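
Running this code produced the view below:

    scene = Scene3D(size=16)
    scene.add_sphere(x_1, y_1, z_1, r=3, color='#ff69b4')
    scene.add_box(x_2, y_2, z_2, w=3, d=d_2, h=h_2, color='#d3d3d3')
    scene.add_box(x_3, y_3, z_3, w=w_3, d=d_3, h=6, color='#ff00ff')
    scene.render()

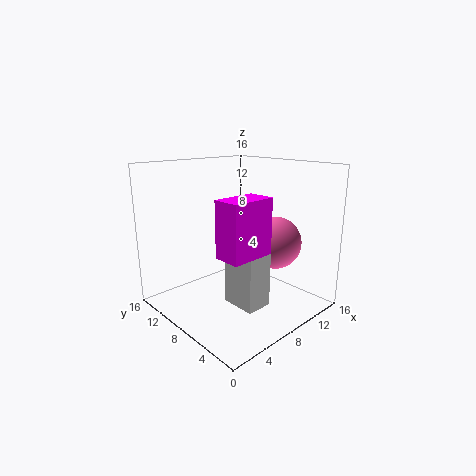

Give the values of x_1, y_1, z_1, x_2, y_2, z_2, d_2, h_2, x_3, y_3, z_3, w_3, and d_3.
x_1 = 12; y_1 = 6; z_1 = 7; x_2 = 6; y_2 = 4; z_2 = 1; d_2 = 4; h_2 = 6; x_3 = 4; y_3 = 4; z_3 = 7; w_3 = 5; d_3 = 3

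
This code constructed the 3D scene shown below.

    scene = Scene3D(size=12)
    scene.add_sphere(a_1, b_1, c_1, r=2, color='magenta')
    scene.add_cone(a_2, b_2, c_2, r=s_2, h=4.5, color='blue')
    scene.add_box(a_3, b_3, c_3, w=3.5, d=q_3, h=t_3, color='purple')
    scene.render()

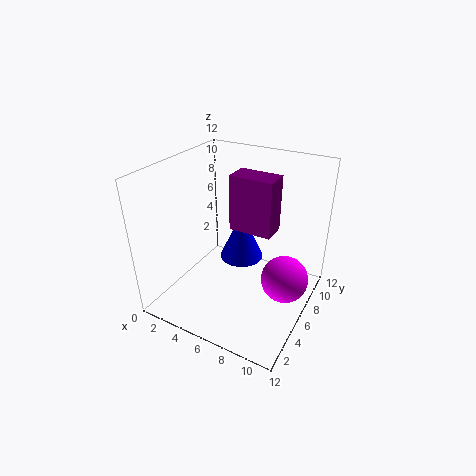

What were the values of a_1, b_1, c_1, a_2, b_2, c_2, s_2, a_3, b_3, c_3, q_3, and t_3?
a_1 = 10; b_1 = 7; c_1 = 2.5; a_2 = 5; b_2 = 8.5; c_2 = 2.5; s_2 = 2; a_3 = 5.5; b_3 = 5.5; c_3 = 7; q_3 = 2; t_3 = 4.5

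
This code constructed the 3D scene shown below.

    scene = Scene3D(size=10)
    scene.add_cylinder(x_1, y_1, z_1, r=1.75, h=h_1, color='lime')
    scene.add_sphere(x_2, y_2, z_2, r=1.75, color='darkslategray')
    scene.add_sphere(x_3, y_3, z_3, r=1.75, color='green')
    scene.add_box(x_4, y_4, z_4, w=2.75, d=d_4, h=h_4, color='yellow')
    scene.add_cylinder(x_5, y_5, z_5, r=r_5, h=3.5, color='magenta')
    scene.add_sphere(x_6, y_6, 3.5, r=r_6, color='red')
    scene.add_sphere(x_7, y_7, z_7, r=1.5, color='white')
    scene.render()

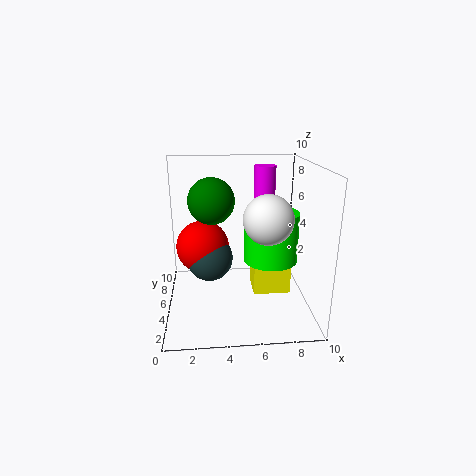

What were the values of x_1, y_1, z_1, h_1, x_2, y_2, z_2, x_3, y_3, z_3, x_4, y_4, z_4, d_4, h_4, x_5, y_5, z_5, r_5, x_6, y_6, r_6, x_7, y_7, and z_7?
x_1 = 7
y_1 = 3.5
z_1 = 4
h_1 = 3.25
x_2 = 3
y_2 = 6.75
z_2 = 2.75
x_3 = 3.25
y_3 = 7.5
z_3 = 7
x_4 = 6.25
y_4 = 5.25
z_4 = 0.25
d_4 = 2.5
h_4 = 3
x_5 = 7
y_5 = 6.25
z_5 = 6.25
r_5 = 0.75
x_6 = 2.5
y_6 = 7.25
r_6 = 2
x_7 = 6.5
y_7 = 2
z_7 = 7.25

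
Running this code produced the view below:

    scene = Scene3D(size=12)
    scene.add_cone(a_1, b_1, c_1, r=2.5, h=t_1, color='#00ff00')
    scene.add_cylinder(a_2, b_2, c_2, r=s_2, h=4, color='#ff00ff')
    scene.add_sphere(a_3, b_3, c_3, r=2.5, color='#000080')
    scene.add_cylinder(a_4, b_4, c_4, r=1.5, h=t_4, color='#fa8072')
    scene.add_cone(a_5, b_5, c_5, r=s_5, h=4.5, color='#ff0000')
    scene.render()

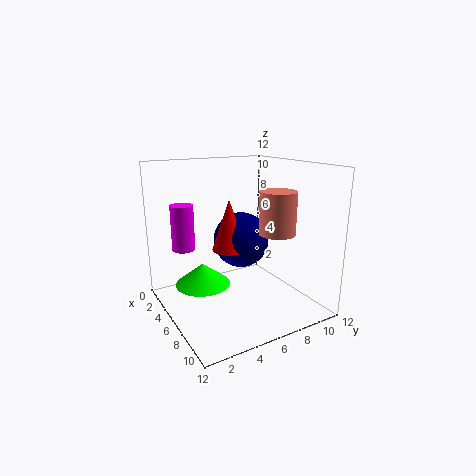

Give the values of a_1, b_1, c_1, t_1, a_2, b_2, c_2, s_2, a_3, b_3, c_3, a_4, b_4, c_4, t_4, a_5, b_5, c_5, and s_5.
a_1 = 3; b_1 = 4; c_1 = 1; t_1 = 2; a_2 = 2.5; b_2 = 2.5; c_2 = 4.5; s_2 = 1; a_3 = 4; b_3 = 7.5; c_3 = 5; a_4 = 8; b_4 = 8.5; c_4 = 6.5; t_4 = 3.5; a_5 = 4.5; b_5 = 6; c_5 = 4.5; s_5 = 1.5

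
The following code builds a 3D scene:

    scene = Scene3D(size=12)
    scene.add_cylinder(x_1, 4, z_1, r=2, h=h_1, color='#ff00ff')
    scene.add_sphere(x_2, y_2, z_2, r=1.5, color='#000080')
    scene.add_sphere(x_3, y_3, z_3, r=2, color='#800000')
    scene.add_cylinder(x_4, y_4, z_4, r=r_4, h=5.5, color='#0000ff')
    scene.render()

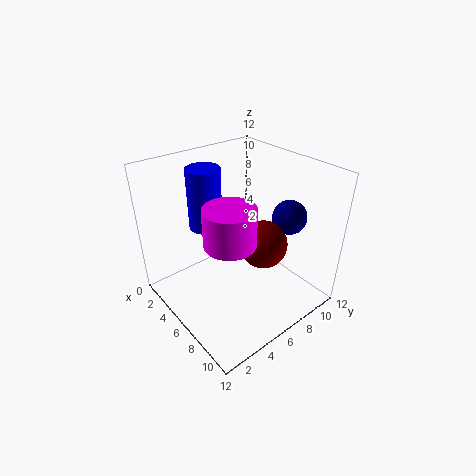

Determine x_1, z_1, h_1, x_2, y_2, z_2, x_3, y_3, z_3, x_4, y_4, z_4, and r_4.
x_1 = 7.5, z_1 = 7, h_1 = 3, x_2 = 7.5, y_2 = 10.5, z_2 = 7, x_3 = 7.5, y_3 = 7.5, z_3 = 5.5, x_4 = 2, y_4 = 5.5, z_4 = 5.5, r_4 = 1.5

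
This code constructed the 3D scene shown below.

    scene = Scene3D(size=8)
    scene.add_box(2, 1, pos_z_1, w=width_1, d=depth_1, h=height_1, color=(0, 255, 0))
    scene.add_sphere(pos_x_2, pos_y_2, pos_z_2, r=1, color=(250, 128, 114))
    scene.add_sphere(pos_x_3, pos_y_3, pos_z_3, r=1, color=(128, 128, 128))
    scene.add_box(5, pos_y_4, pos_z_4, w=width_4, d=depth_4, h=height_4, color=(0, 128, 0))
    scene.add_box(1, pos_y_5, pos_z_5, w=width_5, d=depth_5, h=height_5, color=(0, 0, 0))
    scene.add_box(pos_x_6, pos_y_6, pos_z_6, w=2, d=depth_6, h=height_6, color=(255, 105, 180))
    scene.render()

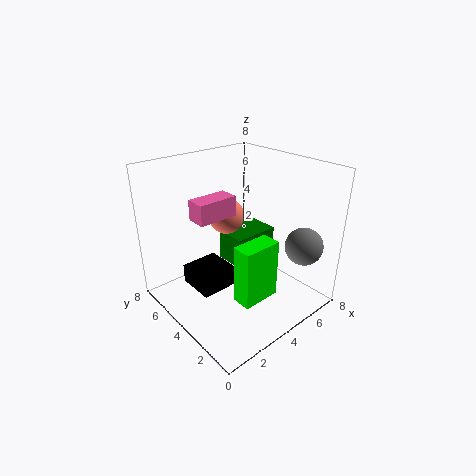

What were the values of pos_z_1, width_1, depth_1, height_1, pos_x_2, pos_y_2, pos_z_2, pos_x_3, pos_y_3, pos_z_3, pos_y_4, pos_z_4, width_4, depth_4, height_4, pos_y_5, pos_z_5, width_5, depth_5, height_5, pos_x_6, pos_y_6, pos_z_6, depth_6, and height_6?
pos_z_1 = 2, width_1 = 2, depth_1 = 1, height_1 = 3, pos_x_2 = 4, pos_y_2 = 5, pos_z_2 = 5, pos_x_3 = 6, pos_y_3 = 1, pos_z_3 = 4, pos_y_4 = 5, pos_z_4 = 1, width_4 = 3, depth_4 = 2, height_4 = 2, pos_y_5 = 3, pos_z_5 = 2, width_5 = 2, depth_5 = 2, height_5 = 1, pos_x_6 = 1, pos_y_6 = 3, pos_z_6 = 6, depth_6 = 1, height_6 = 1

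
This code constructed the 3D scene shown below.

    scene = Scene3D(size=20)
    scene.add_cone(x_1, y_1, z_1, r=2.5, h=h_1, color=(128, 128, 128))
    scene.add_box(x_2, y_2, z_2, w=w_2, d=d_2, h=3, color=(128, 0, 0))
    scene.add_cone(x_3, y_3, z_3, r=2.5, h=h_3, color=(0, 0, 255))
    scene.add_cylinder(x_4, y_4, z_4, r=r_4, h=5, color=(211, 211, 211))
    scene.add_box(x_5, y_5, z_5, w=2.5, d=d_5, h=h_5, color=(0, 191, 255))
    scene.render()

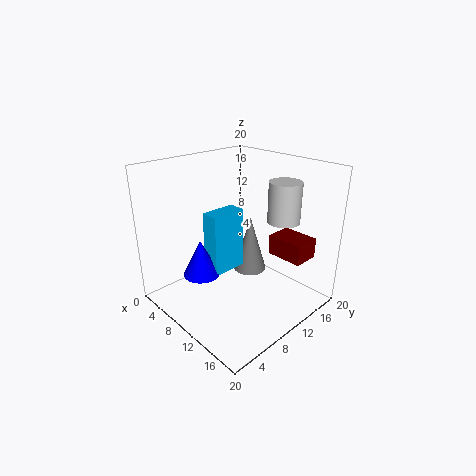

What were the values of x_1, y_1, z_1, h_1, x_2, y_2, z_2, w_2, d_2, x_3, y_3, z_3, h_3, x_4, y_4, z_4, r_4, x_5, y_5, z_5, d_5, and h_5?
x_1 = 8.5; y_1 = 14; z_1 = 3; h_1 = 8.5; x_2 = 11; y_2 = 15.5; z_2 = 6; w_2 = 5.5; d_2 = 4; x_3 = 8; y_3 = 5; z_3 = 5.5; h_3 = 5; x_4 = 16.5; y_4 = 11.5; z_4 = 14; r_4 = 2; x_5 = 7.5; y_5 = 6; z_5 = 5.5; d_5 = 5; h_5 = 8.5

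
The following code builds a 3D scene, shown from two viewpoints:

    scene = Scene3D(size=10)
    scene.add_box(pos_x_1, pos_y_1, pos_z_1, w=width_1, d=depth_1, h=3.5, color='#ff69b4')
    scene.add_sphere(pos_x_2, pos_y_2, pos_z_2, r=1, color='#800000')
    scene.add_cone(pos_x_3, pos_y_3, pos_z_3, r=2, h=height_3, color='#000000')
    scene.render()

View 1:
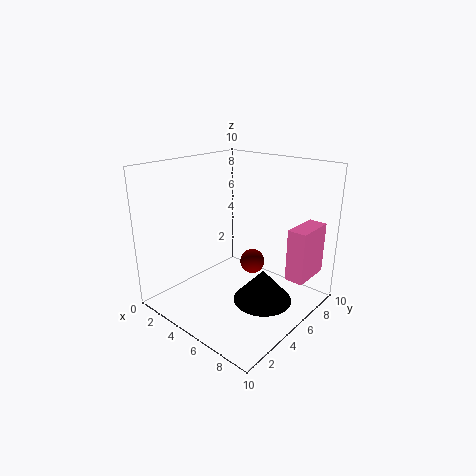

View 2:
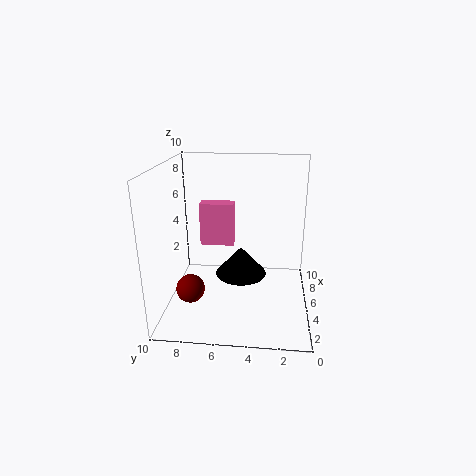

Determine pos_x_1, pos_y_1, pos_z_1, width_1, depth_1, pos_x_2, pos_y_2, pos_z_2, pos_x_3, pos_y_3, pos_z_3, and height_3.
pos_x_1 = 8.5
pos_y_1 = 5.75
pos_z_1 = 2.75
width_1 = 1.25
depth_1 = 2.75
pos_x_2 = 3.75
pos_y_2 = 8.25
pos_z_2 = 1.5
pos_x_3 = 7.25
pos_y_3 = 5
pos_z_3 = 1
height_3 = 2.25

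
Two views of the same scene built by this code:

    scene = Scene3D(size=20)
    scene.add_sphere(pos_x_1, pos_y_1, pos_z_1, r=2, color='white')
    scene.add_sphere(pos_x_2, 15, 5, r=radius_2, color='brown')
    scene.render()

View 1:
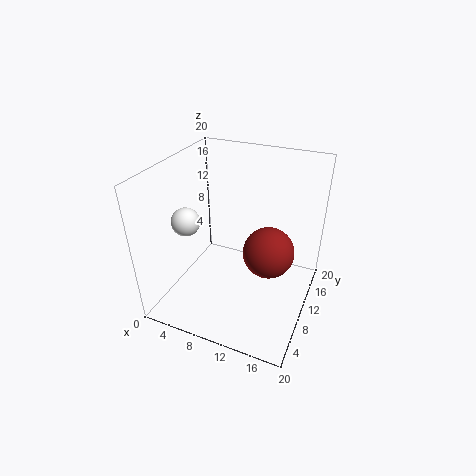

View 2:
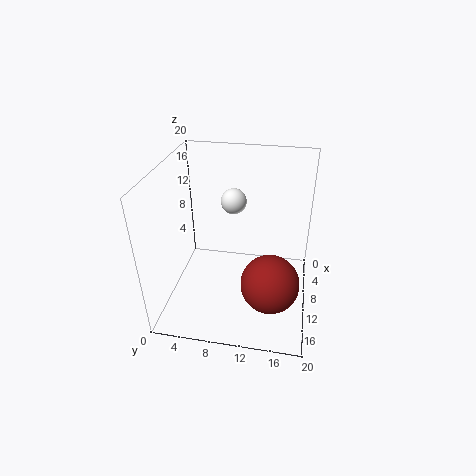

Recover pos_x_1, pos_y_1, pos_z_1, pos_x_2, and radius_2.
pos_x_1 = 3, pos_y_1 = 8, pos_z_1 = 12, pos_x_2 = 13, radius_2 = 4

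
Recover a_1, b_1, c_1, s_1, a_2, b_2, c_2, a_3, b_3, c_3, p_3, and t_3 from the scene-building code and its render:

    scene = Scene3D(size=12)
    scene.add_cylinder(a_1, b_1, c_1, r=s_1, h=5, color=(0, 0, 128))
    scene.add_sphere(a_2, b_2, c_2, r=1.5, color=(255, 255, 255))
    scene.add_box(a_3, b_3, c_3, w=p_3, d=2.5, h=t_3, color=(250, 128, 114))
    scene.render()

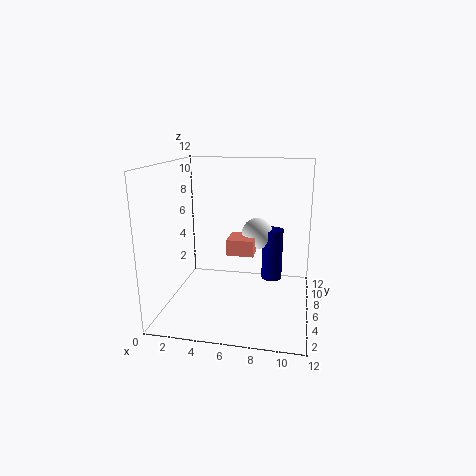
a_1 = 8.5
b_1 = 10.5
c_1 = 0.5
s_1 = 1
a_2 = 7
b_2 = 10.5
c_2 = 5
a_3 = 4.5
b_3 = 8
c_3 = 3.5
p_3 = 2.5
t_3 = 1.5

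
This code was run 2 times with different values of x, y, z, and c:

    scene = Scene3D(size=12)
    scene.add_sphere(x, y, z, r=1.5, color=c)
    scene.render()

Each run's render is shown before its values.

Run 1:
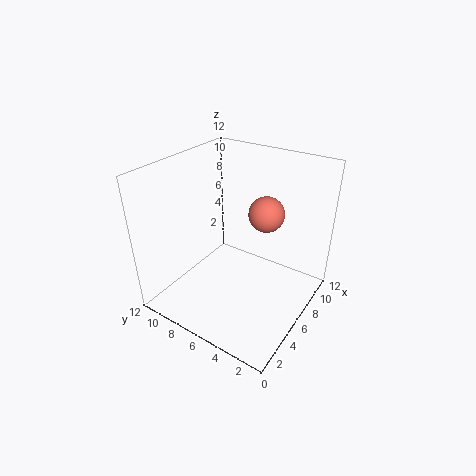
x = 8; y = 4.5; z = 7.75; c = 'salmon'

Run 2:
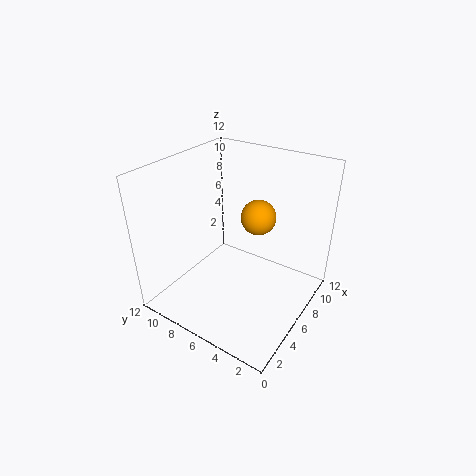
x = 8; y = 5.25; z = 7.25; c = 'orange'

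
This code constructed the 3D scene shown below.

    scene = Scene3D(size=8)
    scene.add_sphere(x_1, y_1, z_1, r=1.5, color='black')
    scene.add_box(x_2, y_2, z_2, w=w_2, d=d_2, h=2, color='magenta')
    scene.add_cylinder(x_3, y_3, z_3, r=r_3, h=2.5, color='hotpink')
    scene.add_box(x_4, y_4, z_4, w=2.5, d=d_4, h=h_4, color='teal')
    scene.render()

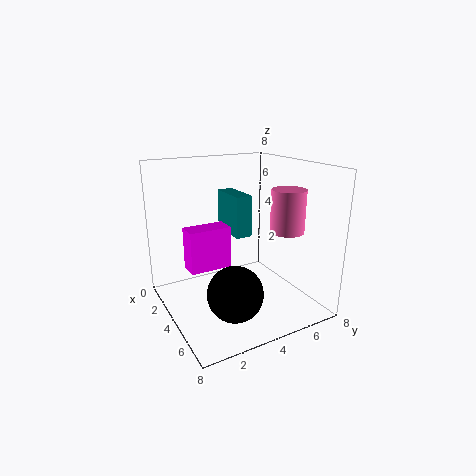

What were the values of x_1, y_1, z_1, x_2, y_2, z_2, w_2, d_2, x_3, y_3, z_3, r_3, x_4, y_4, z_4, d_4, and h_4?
x_1 = 5.5; y_1 = 3; z_1 = 1.5; x_2 = 5; y_2 = 0.5; z_2 = 3.5; w_2 = 1; d_2 = 2; x_3 = 4.5; y_3 = 7; z_3 = 4; r_3 = 1; x_4 = 0.5; y_4 = 4.5; z_4 = 3.5; d_4 = 1; h_4 = 2.5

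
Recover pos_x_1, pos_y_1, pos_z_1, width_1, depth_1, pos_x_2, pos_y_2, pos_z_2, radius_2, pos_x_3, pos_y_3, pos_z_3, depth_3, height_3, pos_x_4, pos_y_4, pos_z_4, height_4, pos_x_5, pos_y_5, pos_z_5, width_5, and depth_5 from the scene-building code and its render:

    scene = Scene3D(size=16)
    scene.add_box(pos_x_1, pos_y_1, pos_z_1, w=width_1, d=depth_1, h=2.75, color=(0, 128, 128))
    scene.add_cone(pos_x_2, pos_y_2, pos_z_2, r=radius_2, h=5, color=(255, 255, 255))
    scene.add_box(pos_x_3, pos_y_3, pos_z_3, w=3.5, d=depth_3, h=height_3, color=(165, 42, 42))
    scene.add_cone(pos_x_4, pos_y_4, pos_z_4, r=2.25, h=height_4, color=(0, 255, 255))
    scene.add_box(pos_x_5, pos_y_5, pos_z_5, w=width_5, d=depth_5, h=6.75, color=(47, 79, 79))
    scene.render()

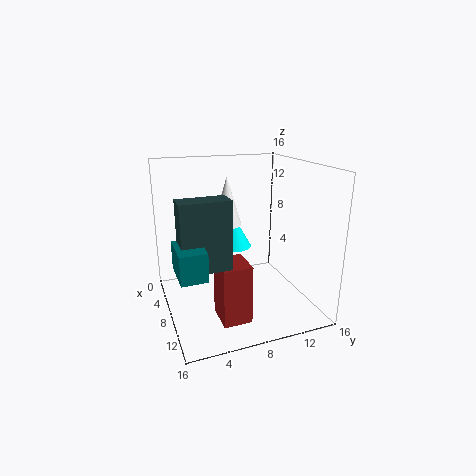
pos_x_1 = 10.75
pos_y_1 = 0.25
pos_z_1 = 7
width_1 = 4
depth_1 = 2.5
pos_x_2 = 8.75
pos_y_2 = 6.5
pos_z_2 = 10
radius_2 = 1.5
pos_x_3 = 10
pos_y_3 = 4.5
pos_z_3 = 0.75
depth_3 = 3
height_3 = 6.25
pos_x_4 = 2.5
pos_y_4 = 9.5
pos_z_4 = 4.75
height_4 = 4
pos_x_5 = 11
pos_y_5 = 0.75
pos_z_5 = 7
width_5 = 2.25
depth_5 = 4.75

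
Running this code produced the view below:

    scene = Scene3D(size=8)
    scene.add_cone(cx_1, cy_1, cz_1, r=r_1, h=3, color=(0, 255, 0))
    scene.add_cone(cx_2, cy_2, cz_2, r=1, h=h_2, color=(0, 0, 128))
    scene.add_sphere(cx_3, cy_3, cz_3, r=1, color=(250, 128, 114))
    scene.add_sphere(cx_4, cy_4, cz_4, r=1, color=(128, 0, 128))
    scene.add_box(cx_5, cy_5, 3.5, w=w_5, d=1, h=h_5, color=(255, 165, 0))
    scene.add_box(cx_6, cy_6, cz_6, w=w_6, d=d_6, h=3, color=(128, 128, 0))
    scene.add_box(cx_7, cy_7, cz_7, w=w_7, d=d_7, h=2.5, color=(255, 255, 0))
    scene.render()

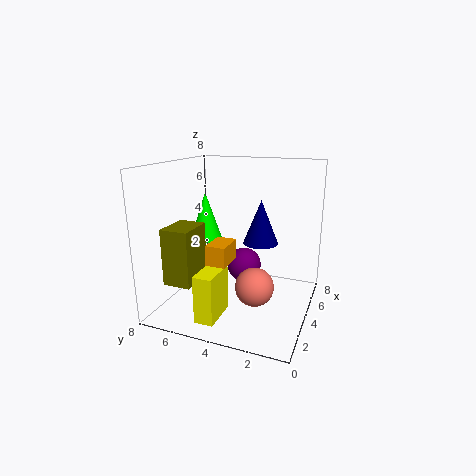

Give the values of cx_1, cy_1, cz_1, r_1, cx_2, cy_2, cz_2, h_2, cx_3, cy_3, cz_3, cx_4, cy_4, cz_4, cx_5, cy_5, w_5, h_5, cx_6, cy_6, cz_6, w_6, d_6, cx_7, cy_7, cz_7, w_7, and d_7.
cx_1 = 6
cy_1 = 7
cz_1 = 3
r_1 = 1
cx_2 = 5
cy_2 = 3
cz_2 = 3.5
h_2 = 2.5
cx_3 = 2.5
cy_3 = 2.5
cz_3 = 2
cx_4 = 5
cy_4 = 4
cz_4 = 2
cx_5 = 1
cy_5 = 3.5
w_5 = 1.5
h_5 = 1
cx_6 = 1
cy_6 = 5.5
cz_6 = 2
w_6 = 2
d_6 = 1.5
cx_7 = 0.5
cy_7 = 4
cz_7 = 0.5
w_7 = 2
d_7 = 1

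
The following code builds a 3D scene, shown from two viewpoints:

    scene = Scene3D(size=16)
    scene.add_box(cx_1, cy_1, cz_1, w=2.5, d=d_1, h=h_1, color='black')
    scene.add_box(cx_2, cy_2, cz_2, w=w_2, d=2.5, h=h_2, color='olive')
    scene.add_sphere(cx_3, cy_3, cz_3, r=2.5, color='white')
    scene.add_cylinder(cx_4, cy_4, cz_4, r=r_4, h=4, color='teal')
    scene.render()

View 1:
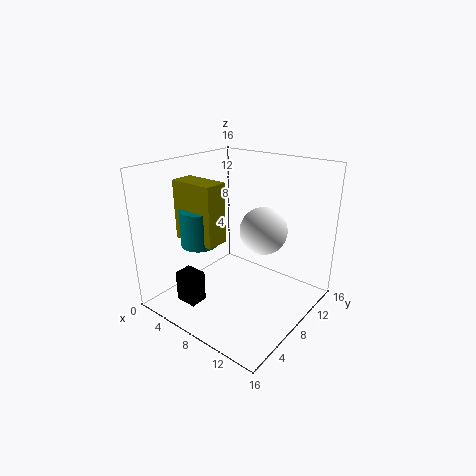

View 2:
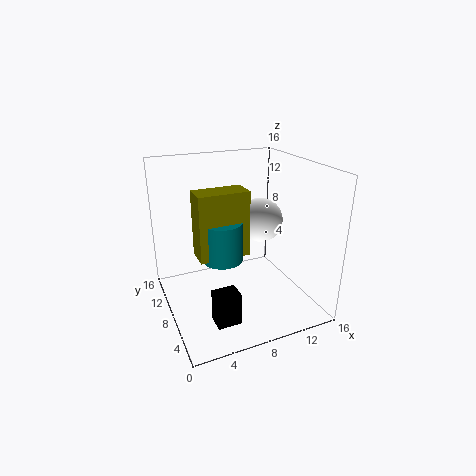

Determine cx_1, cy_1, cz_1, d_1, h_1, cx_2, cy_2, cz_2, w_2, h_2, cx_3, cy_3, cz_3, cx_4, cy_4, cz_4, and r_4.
cx_1 = 3.5
cy_1 = 2.5
cz_1 = 1
d_1 = 2
h_1 = 3.5
cx_2 = 2.5
cy_2 = 4
cz_2 = 8
w_2 = 5
h_2 = 6.5
cx_3 = 11
cy_3 = 8.5
cz_3 = 9.5
cx_4 = 5
cy_4 = 5
cz_4 = 7.5
r_4 = 2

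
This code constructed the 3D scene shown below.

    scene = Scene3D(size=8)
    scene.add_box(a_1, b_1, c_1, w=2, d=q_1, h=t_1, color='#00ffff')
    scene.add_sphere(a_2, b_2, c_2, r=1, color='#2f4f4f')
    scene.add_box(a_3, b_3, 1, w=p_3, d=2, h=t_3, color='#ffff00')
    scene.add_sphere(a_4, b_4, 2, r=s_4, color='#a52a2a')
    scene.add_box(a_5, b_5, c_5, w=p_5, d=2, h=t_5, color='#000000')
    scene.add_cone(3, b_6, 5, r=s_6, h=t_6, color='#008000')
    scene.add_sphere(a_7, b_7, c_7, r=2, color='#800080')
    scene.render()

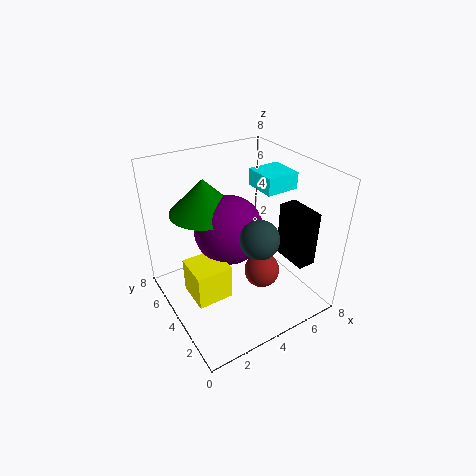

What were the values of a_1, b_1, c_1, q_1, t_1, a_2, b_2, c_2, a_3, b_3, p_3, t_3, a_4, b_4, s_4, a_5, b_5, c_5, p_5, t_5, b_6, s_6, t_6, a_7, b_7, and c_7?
a_1 = 6; b_1 = 4; c_1 = 6; q_1 = 2; t_1 = 1; a_2 = 4; b_2 = 2; c_2 = 5; a_3 = 1; b_3 = 3; p_3 = 2; t_3 = 2; a_4 = 5; b_4 = 3; s_4 = 1; a_5 = 6; b_5 = 1; c_5 = 3; p_5 = 1; t_5 = 3; b_6 = 6; s_6 = 2; t_6 = 2; a_7 = 4; b_7 = 5; c_7 = 4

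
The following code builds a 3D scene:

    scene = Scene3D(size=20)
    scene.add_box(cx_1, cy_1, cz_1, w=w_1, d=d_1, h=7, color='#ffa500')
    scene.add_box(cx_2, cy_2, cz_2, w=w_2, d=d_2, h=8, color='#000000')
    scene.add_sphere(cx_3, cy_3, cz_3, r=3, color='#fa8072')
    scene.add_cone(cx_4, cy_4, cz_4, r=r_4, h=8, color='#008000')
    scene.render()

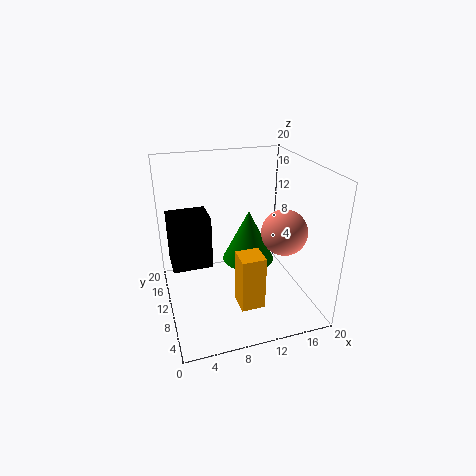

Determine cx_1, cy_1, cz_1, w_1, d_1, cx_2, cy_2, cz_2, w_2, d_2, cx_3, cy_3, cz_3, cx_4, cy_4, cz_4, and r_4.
cx_1 = 8; cy_1 = 2; cz_1 = 4; w_1 = 3; d_1 = 3; cx_2 = 1; cy_2 = 13; cz_2 = 4; w_2 = 6; d_2 = 5; cx_3 = 15; cy_3 = 6; cz_3 = 12; cx_4 = 13; cy_4 = 14; cz_4 = 4; r_4 = 4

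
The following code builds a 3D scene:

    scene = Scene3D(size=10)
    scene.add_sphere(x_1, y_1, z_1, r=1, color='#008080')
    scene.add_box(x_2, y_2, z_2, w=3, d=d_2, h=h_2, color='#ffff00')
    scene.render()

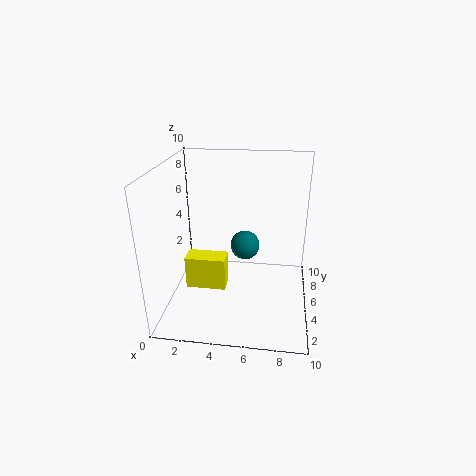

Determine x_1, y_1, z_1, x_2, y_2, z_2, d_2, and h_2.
x_1 = 5.5; y_1 = 5; z_1 = 4.5; x_2 = 1; y_2 = 5; z_2 = 0.5; d_2 = 1.5; h_2 = 2.5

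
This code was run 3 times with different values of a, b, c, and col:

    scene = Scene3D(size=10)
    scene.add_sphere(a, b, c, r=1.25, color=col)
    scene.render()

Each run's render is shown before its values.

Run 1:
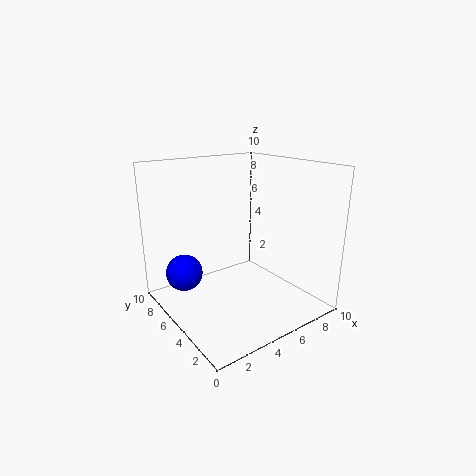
a = 1.5; b = 6.5; c = 2.75; col = 'blue'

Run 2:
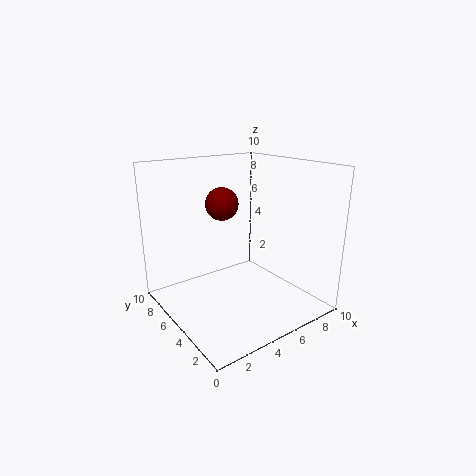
a = 5.5; b = 7.75; c = 6.75; col = 'maroon'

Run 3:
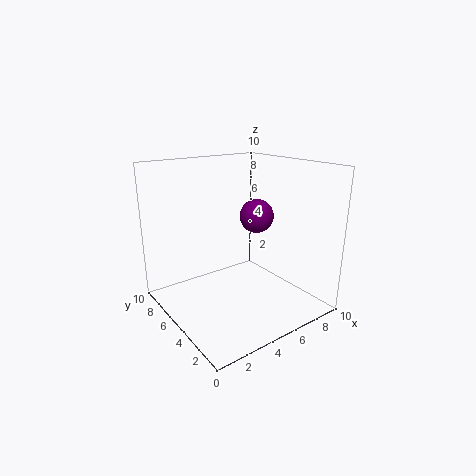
a = 7.25; b = 5.75; c = 6; col = 'purple'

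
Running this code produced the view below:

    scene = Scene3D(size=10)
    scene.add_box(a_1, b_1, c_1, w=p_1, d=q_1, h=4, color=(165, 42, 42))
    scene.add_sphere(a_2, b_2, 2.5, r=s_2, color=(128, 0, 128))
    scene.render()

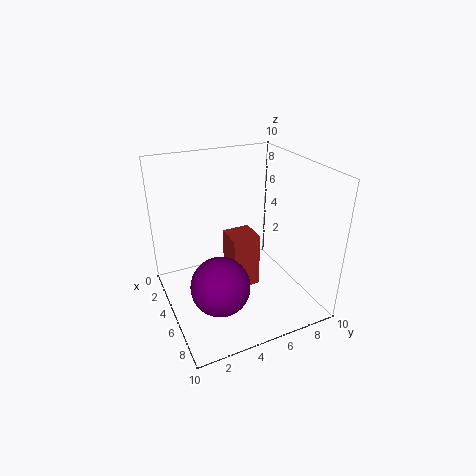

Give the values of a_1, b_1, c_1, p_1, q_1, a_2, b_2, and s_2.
a_1 = 3.5; b_1 = 4.5; c_1 = 1; p_1 = 2; q_1 = 2; a_2 = 6.5; b_2 = 3; s_2 = 2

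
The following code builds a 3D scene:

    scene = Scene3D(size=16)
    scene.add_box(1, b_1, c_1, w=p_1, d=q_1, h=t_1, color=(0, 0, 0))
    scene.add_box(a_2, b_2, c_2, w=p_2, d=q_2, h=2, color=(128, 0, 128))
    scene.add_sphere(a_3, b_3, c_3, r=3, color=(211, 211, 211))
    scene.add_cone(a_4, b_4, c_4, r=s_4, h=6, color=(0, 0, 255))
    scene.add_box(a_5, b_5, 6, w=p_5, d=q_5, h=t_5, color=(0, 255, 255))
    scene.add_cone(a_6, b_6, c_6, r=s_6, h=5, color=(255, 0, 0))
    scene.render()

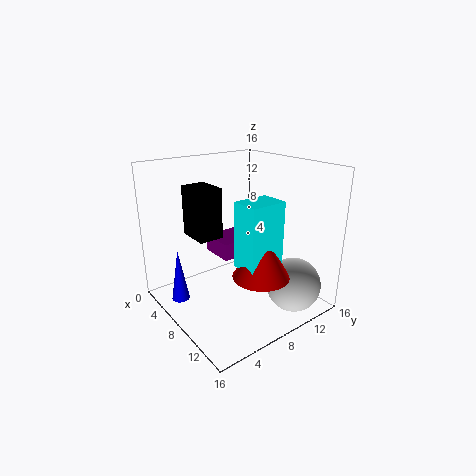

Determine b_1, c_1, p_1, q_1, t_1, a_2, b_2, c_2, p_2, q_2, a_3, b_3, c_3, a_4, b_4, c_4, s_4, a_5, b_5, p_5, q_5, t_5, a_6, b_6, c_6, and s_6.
b_1 = 5
c_1 = 7
p_1 = 4
q_1 = 3
t_1 = 6
a_2 = 3
b_2 = 7
c_2 = 5
p_2 = 4
q_2 = 5
a_3 = 13
b_3 = 12
c_3 = 3
a_4 = 5
b_4 = 2
c_4 = 1
s_4 = 1
a_5 = 10
b_5 = 6
p_5 = 3
q_5 = 4
t_5 = 7
a_6 = 12
b_6 = 8
c_6 = 5
s_6 = 3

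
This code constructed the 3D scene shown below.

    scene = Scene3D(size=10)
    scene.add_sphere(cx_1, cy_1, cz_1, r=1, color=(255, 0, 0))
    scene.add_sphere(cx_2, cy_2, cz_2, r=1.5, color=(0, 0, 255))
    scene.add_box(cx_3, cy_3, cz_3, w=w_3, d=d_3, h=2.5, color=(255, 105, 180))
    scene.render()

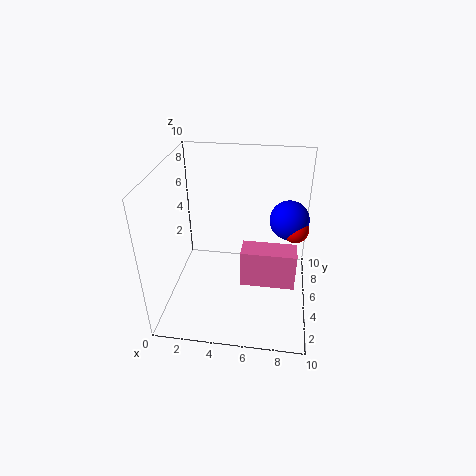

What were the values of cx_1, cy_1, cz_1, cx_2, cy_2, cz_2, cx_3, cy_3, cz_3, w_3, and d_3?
cx_1 = 9
cy_1 = 7.5
cz_1 = 4.5
cx_2 = 8.5
cy_2 = 8
cz_2 = 5
cx_3 = 5.5
cy_3 = 2.5
cz_3 = 3
w_3 = 3.5
d_3 = 1.5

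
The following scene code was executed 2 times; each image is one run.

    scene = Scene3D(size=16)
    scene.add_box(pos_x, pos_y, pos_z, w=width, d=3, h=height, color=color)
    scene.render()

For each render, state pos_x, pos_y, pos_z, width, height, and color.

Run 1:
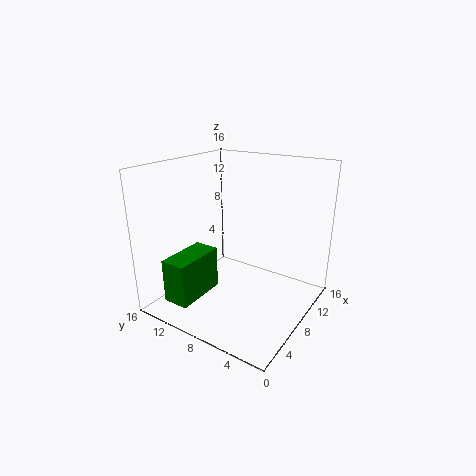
pos_x = 2; pos_y = 11; pos_z = 1; width = 6; height = 5; color = 'green'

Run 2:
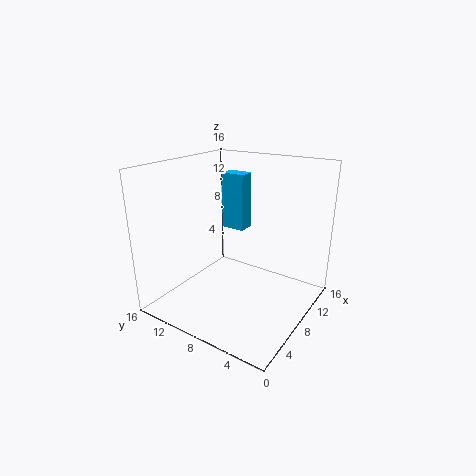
pos_x = 12; pos_y = 10; pos_z = 7; width = 2; height = 7; color = 'deepskyblue'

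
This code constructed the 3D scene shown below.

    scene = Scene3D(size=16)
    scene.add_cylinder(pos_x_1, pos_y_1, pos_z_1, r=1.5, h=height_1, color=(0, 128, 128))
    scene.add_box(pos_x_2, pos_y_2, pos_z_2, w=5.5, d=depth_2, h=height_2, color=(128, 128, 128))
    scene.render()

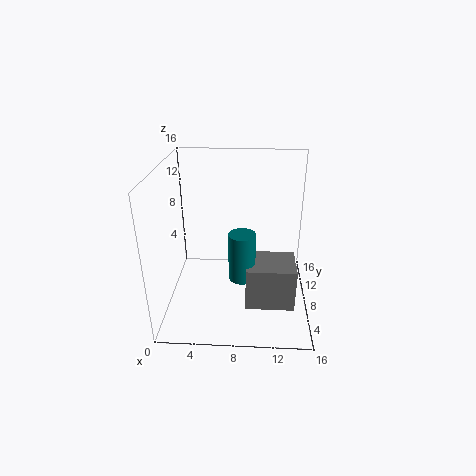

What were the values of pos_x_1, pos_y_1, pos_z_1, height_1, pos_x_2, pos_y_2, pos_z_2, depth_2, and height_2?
pos_x_1 = 8.5
pos_y_1 = 7
pos_z_1 = 3.5
height_1 = 5.5
pos_x_2 = 9
pos_y_2 = 5
pos_z_2 = 0.5
depth_2 = 4.5
height_2 = 5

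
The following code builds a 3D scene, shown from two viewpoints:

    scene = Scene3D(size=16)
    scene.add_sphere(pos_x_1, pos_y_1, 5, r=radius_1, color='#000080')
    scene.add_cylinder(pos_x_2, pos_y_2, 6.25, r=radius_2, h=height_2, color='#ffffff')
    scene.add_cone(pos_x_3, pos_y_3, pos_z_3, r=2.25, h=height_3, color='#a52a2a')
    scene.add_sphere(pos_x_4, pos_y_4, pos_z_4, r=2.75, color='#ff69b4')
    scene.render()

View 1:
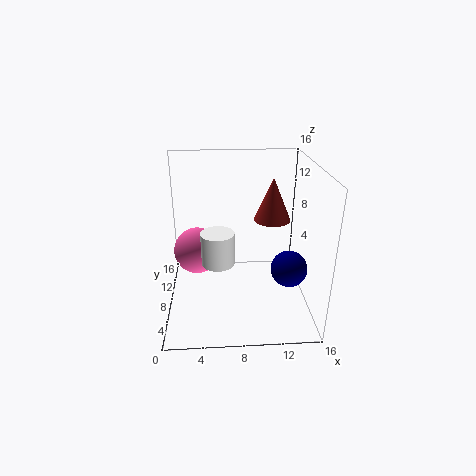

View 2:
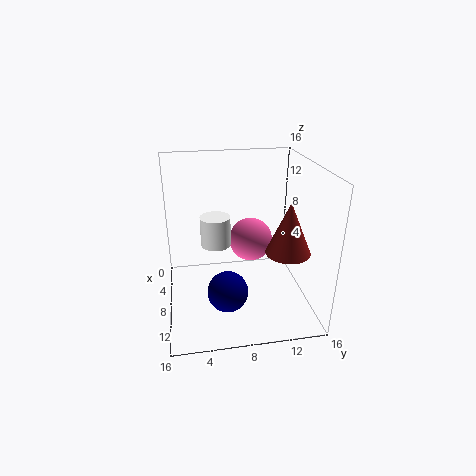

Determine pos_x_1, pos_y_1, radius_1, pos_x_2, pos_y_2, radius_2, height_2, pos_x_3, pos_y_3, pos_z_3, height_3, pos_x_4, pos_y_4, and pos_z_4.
pos_x_1 = 13.5; pos_y_1 = 6; radius_1 = 2; pos_x_2 = 5.75; pos_y_2 = 5.75; radius_2 = 1.75; height_2 = 3.5; pos_x_3 = 12.5; pos_y_3 = 12.25; pos_z_3 = 8.25; height_3 = 5.25; pos_x_4 = 3.25; pos_y_4 = 10.5; pos_z_4 = 5.25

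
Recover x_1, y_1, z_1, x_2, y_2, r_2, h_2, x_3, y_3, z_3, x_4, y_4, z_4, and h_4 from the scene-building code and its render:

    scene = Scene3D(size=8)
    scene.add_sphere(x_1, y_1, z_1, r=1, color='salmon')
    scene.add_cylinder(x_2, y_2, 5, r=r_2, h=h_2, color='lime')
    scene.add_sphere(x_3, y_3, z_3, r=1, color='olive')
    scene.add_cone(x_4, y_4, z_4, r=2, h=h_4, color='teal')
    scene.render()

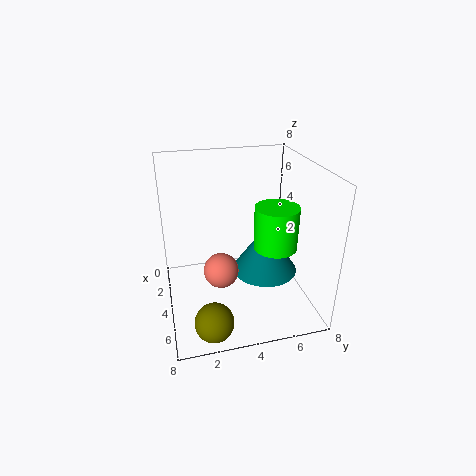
x_1 = 4, y_1 = 3, z_1 = 2, x_2 = 7, y_2 = 5, r_2 = 1, h_2 = 2, x_3 = 7, y_3 = 2, z_3 = 1, x_4 = 3, y_4 = 6, z_4 = 1, h_4 = 3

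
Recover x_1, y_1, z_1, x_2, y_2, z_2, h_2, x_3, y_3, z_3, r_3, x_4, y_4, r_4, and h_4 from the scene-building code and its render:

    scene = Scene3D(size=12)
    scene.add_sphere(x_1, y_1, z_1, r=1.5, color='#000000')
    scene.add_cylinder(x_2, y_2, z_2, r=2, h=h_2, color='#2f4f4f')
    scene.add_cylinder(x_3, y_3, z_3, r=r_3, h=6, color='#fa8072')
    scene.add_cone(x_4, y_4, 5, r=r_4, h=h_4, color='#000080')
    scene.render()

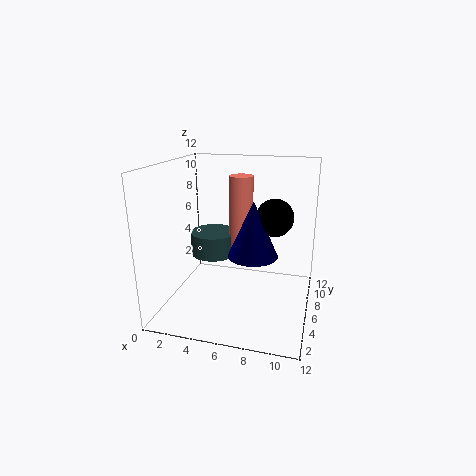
x_1 = 9, y_1 = 6, z_1 = 8, x_2 = 3.5, y_2 = 7, z_2 = 4, h_2 = 2, x_3 = 6, y_3 = 7, z_3 = 5, r_3 = 1, x_4 = 7.5, y_4 = 5, r_4 = 2, h_4 = 4.5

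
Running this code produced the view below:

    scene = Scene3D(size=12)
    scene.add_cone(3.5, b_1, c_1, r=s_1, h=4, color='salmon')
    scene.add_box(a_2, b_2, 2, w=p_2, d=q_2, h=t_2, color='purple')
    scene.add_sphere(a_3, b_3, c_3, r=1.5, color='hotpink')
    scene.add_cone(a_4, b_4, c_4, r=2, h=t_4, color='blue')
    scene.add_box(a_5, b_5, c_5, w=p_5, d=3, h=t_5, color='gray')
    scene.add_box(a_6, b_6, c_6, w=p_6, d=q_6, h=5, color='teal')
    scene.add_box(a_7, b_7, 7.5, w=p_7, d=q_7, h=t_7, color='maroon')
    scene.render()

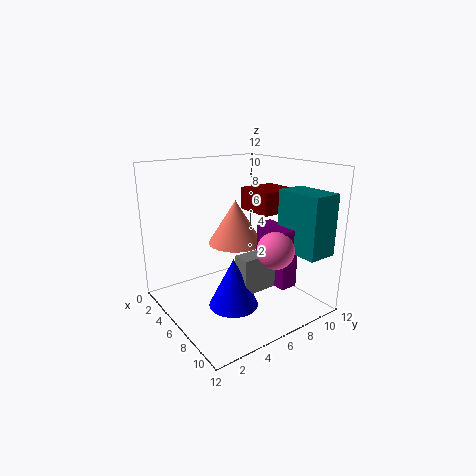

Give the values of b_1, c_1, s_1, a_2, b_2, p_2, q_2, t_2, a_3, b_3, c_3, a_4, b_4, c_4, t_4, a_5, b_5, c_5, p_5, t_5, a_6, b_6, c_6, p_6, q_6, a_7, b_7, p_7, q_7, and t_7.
b_1 = 7.5, c_1 = 4.5, s_1 = 2.5, a_2 = 6, b_2 = 8, p_2 = 3.5, q_2 = 1.5, t_2 = 5, a_3 = 9, b_3 = 7.5, c_3 = 5.5, a_4 = 7.5, b_4 = 4.5, c_4 = 1, t_4 = 4, a_5 = 7, b_5 = 5, c_5 = 2, p_5 = 1.5, t_5 = 3, a_6 = 7.5, b_6 = 9, c_6 = 5, p_6 = 4, q_6 = 2.5, a_7 = 3, b_7 = 8.5, p_7 = 3.5, q_7 = 3.5, t_7 = 2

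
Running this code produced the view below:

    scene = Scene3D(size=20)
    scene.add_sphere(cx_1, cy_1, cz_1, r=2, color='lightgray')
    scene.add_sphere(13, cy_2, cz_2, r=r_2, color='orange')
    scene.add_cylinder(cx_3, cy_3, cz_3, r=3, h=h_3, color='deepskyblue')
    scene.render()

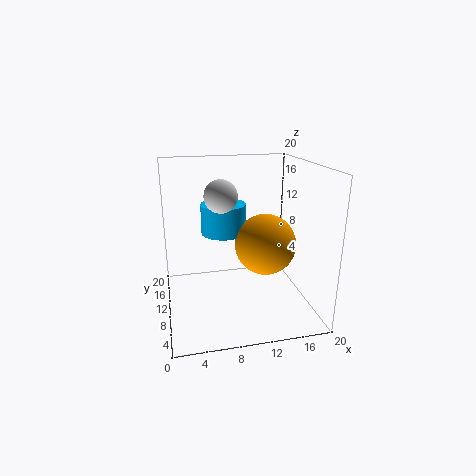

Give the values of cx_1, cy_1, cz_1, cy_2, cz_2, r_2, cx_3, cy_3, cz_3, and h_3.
cx_1 = 7
cy_1 = 6
cz_1 = 17
cy_2 = 7
cz_2 = 10
r_2 = 4
cx_3 = 8
cy_3 = 10
cz_3 = 11
h_3 = 4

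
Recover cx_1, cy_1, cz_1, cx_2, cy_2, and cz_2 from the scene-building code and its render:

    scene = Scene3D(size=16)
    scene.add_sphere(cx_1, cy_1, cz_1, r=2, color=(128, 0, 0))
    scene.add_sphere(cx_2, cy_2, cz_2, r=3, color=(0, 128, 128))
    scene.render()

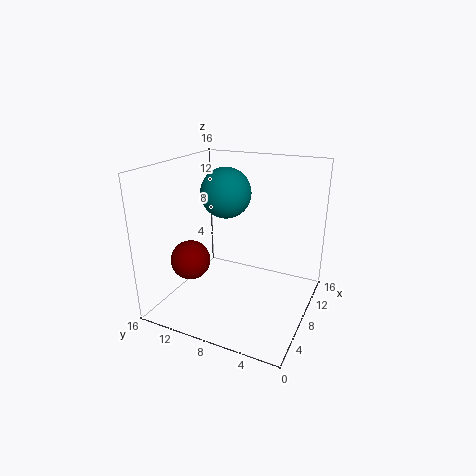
cx_1 = 3; cy_1 = 11; cz_1 = 7; cx_2 = 11; cy_2 = 11; cz_2 = 12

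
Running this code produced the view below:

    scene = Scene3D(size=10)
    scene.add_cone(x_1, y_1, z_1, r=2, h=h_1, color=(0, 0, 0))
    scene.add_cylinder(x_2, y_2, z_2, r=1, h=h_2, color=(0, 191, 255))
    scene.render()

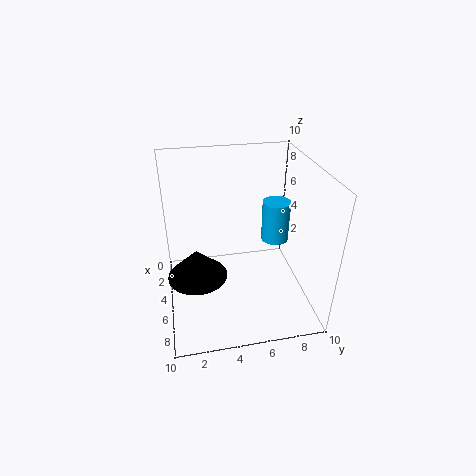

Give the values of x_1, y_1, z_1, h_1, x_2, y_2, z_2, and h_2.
x_1 = 6; y_1 = 2; z_1 = 3; h_1 = 2; x_2 = 4; y_2 = 8; z_2 = 4; h_2 = 3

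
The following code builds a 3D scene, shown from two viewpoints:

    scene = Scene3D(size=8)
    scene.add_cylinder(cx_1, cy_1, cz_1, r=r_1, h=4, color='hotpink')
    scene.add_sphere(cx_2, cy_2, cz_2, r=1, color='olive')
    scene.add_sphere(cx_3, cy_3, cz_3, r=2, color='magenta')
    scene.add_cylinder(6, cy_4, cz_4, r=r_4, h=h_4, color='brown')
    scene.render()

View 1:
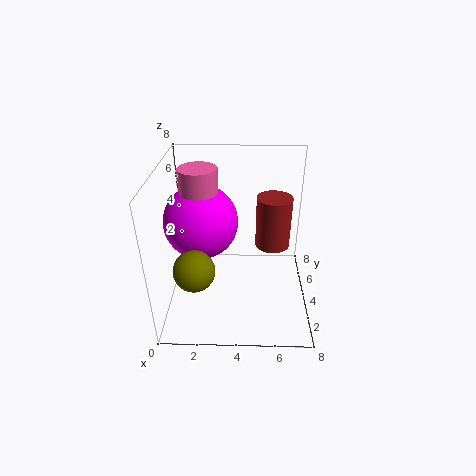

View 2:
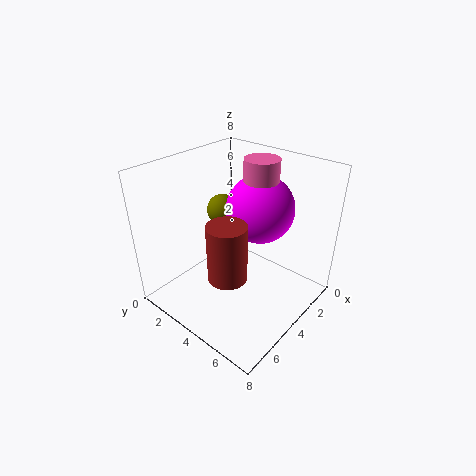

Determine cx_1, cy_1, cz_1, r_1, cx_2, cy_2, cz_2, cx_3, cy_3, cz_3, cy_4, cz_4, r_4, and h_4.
cx_1 = 2, cy_1 = 4, cz_1 = 4, r_1 = 1, cx_2 = 2, cy_2 = 1, cz_2 = 4, cx_3 = 2, cy_3 = 4, cz_3 = 5, cy_4 = 5, cz_4 = 3, r_4 = 1, h_4 = 3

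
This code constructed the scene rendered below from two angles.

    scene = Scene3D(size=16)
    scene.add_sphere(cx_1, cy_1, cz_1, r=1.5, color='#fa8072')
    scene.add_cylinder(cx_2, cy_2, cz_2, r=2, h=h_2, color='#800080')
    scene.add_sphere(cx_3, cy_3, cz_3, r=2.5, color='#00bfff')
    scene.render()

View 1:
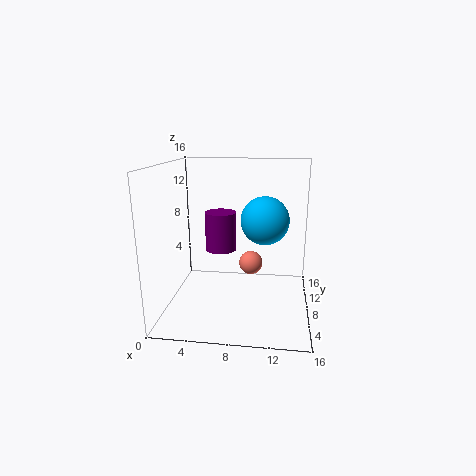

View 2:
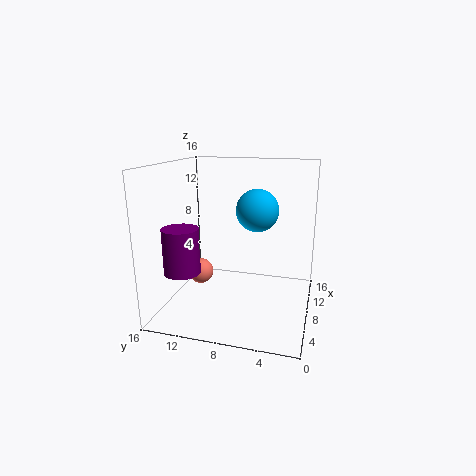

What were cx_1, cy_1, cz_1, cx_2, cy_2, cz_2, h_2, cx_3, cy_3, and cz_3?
cx_1 = 9
cy_1 = 13
cz_1 = 3
cx_2 = 5
cy_2 = 13.5
cz_2 = 4.5
h_2 = 5
cx_3 = 11
cy_3 = 6.5
cz_3 = 10.5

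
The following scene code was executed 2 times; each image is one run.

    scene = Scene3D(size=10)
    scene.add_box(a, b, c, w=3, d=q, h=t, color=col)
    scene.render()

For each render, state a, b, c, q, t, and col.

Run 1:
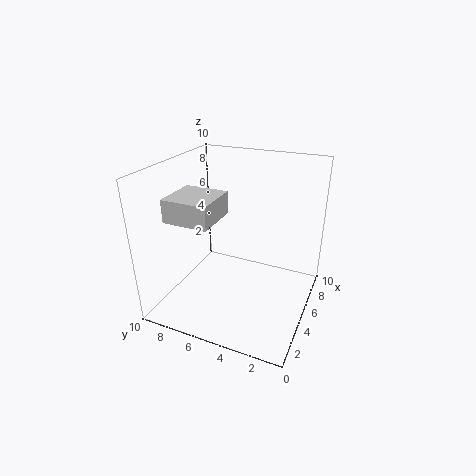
a = 1.5
b = 5.5
c = 7
q = 3
t = 1.5
col = 'lightgray'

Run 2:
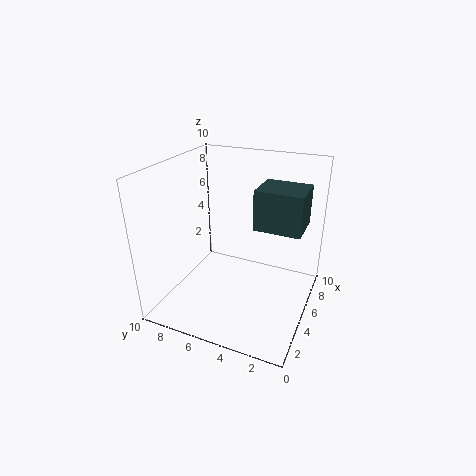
a = 6.5
b = 1
c = 5
q = 3.5
t = 3
col = 'darkslategray'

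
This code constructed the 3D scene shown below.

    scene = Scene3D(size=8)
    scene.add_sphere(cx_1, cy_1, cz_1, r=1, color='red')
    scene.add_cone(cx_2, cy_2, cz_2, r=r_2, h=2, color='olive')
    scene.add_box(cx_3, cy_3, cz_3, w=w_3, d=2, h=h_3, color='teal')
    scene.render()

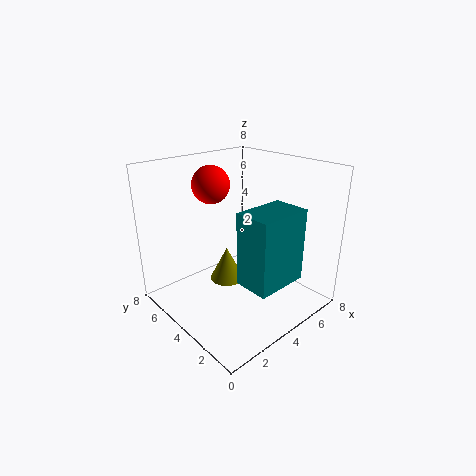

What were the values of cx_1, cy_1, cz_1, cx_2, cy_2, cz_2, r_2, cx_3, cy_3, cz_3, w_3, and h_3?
cx_1 = 3, cy_1 = 5, cz_1 = 7, cx_2 = 4, cy_2 = 5, cz_2 = 1, r_2 = 1, cx_3 = 3, cy_3 = 1, cz_3 = 2, w_3 = 3, h_3 = 4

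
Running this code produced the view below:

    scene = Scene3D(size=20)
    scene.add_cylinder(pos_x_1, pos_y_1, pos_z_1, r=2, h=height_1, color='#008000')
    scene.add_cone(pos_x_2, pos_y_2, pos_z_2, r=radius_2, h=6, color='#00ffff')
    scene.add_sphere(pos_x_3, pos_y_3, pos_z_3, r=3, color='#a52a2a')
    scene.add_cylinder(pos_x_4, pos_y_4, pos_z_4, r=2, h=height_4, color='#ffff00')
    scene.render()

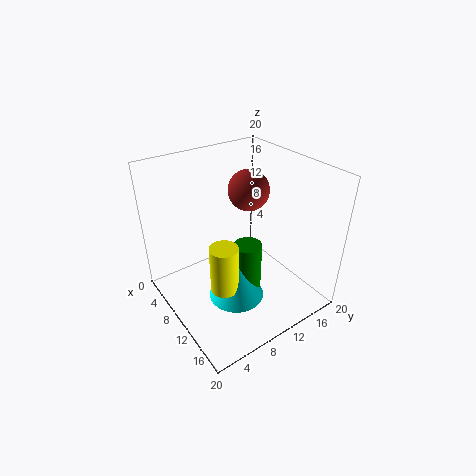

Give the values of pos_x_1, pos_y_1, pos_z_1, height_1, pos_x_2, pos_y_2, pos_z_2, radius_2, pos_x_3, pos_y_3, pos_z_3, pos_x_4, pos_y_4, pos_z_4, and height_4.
pos_x_1 = 11
pos_y_1 = 11
pos_z_1 = 1
height_1 = 8
pos_x_2 = 11
pos_y_2 = 9
pos_z_2 = 1
radius_2 = 4
pos_x_3 = 7
pos_y_3 = 14
pos_z_3 = 15
pos_x_4 = 11
pos_y_4 = 7
pos_z_4 = 3
height_4 = 7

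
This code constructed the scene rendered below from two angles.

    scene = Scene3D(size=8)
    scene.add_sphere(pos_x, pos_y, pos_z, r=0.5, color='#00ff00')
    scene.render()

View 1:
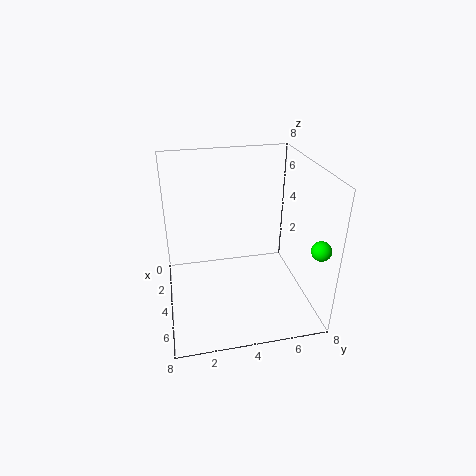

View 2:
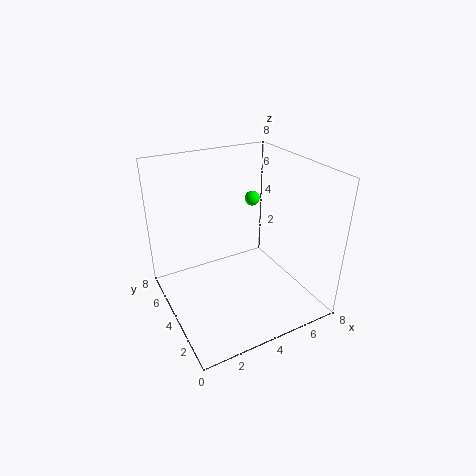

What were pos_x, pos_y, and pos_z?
pos_x = 7
pos_y = 7.5
pos_z = 4.5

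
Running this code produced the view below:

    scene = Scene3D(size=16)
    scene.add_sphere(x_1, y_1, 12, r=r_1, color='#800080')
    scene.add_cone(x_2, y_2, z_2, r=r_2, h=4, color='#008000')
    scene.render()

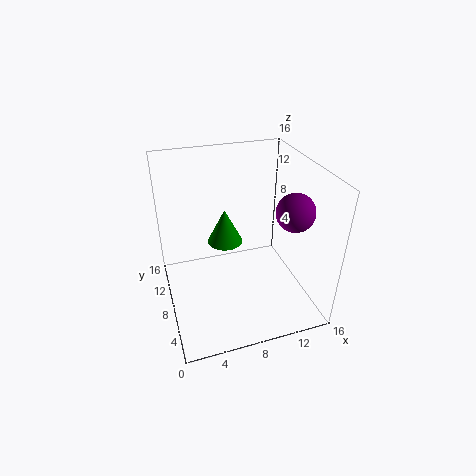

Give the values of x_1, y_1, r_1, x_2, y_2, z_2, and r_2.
x_1 = 13
y_1 = 4.75
r_1 = 2
x_2 = 7
y_2 = 9.75
z_2 = 6.75
r_2 = 2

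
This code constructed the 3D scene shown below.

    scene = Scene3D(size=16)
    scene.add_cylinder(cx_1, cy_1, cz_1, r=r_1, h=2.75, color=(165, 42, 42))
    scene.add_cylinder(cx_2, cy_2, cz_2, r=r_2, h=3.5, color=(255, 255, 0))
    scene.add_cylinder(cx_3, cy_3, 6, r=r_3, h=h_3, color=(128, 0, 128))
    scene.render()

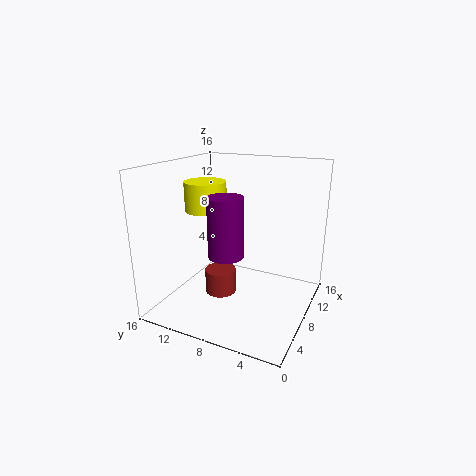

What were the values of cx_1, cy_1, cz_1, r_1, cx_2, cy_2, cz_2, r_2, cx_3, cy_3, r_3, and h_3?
cx_1 = 7, cy_1 = 9.75, cz_1 = 1.5, r_1 = 1.75, cx_2 = 10, cy_2 = 13.25, cz_2 = 10, r_2 = 2.5, cx_3 = 7, cy_3 = 9, r_3 = 2, h_3 = 6.75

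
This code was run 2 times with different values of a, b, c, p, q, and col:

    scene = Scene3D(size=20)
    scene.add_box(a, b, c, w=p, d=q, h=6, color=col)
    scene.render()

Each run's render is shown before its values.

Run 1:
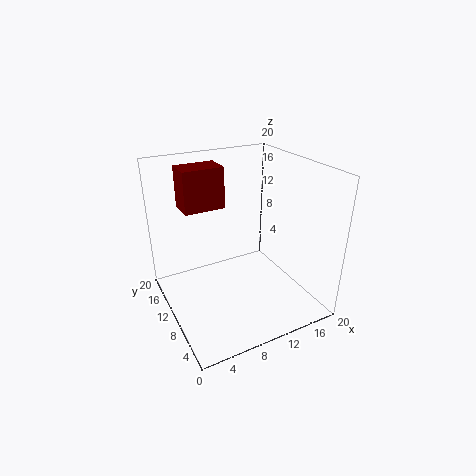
a = 4
b = 14
c = 13
p = 6
q = 4
col = 'maroon'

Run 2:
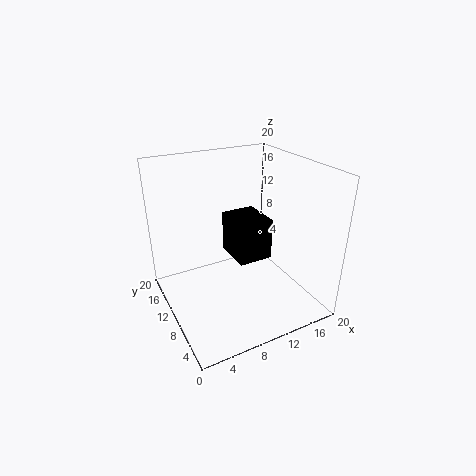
a = 10
b = 9
c = 6
p = 5
q = 6
col = 'black'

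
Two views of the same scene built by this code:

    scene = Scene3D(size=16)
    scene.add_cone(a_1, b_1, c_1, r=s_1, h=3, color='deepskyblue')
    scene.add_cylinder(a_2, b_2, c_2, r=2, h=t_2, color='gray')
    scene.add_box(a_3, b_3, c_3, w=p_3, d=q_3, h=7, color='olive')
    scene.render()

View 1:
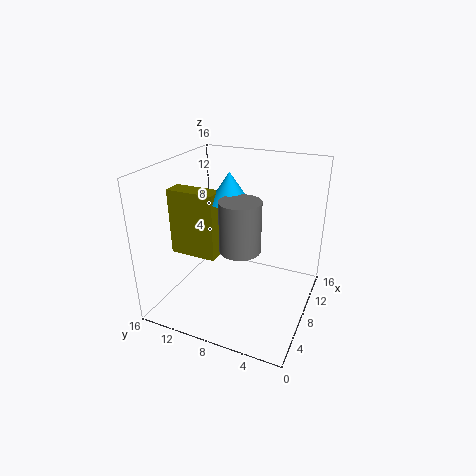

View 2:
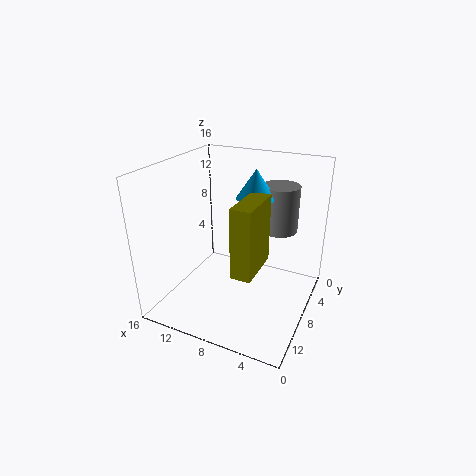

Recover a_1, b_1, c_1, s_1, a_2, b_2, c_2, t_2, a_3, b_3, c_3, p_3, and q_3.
a_1 = 6
b_1 = 8
c_1 = 13
s_1 = 2
a_2 = 4
b_2 = 6
c_2 = 9
t_2 = 5
a_3 = 4
b_3 = 9
c_3 = 7
p_3 = 2
q_3 = 5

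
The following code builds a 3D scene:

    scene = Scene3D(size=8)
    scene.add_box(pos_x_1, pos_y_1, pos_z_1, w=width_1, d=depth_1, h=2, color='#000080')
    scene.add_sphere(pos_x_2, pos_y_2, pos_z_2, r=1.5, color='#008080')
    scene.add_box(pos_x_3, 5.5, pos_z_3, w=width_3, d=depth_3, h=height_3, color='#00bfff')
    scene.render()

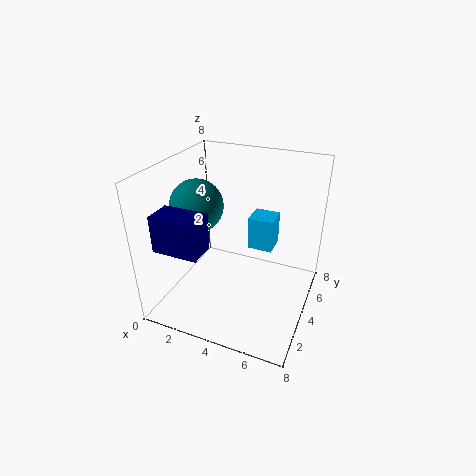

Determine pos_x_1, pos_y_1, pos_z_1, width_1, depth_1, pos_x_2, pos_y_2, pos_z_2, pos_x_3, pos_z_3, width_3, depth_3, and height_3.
pos_x_1 = 0.5, pos_y_1 = 1, pos_z_1 = 4, width_1 = 2.5, depth_1 = 1.5, pos_x_2 = 1.5, pos_y_2 = 4, pos_z_2 = 5.5, pos_x_3 = 4, pos_z_3 = 2.5, width_3 = 1.5, depth_3 = 1.5, height_3 = 2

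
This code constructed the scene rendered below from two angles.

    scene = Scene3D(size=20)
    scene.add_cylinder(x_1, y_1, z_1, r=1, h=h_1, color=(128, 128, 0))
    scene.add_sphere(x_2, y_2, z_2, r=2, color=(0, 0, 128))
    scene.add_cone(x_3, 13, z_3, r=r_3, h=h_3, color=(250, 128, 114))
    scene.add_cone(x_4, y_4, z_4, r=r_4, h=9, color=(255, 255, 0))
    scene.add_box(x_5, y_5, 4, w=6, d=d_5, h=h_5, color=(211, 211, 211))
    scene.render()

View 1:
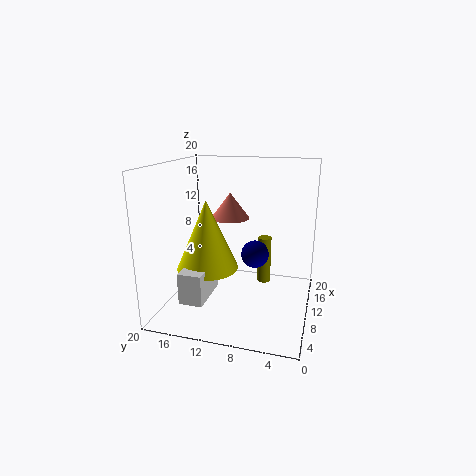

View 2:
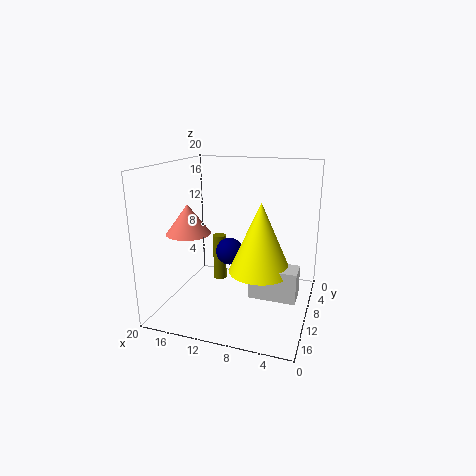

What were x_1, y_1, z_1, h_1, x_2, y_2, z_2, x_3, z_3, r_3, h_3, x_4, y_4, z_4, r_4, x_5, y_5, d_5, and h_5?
x_1 = 14, y_1 = 7, z_1 = 2, h_1 = 7, x_2 = 12, y_2 = 8, z_2 = 7, x_3 = 16, z_3 = 11, r_3 = 3, h_3 = 4, x_4 = 6, y_4 = 13, z_4 = 7, r_4 = 4, x_5 = 1, y_5 = 12, d_5 = 3, h_5 = 4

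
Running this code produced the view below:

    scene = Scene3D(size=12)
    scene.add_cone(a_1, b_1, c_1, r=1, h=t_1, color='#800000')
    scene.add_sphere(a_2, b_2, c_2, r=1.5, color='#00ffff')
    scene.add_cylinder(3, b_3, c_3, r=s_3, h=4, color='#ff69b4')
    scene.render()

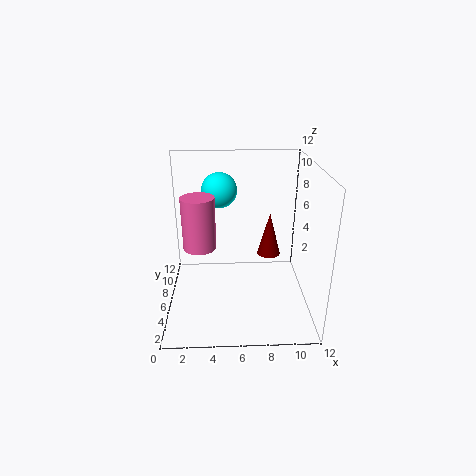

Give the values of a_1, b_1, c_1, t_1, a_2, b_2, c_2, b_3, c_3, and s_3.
a_1 = 8.75
b_1 = 7
c_1 = 4
t_1 = 3.75
a_2 = 4.5
b_2 = 8
c_2 = 9.5
b_3 = 4
c_3 = 6.25
s_3 = 1.25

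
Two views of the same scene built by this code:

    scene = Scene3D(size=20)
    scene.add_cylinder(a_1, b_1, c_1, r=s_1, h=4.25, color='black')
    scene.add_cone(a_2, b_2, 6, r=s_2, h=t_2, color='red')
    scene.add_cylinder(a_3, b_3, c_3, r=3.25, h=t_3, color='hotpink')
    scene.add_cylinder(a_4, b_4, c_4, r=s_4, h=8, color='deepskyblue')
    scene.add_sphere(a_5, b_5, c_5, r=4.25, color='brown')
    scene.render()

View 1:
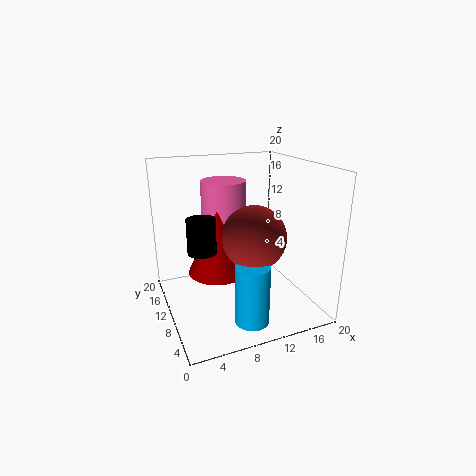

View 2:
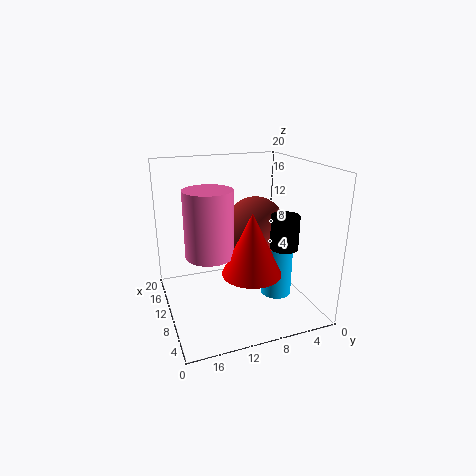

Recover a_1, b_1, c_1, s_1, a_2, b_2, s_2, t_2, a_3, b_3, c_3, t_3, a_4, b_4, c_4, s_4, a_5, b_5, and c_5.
a_1 = 3.75
b_1 = 6.25
c_1 = 10.5
s_1 = 1.75
a_2 = 6.75
b_2 = 9.25
s_2 = 4
t_2 = 8.5
a_3 = 9.5
b_3 = 14.25
c_3 = 8.25
t_3 = 9
a_4 = 9.5
b_4 = 4
c_4 = 0.5
s_4 = 2.25
a_5 = 11
b_5 = 7
c_5 = 11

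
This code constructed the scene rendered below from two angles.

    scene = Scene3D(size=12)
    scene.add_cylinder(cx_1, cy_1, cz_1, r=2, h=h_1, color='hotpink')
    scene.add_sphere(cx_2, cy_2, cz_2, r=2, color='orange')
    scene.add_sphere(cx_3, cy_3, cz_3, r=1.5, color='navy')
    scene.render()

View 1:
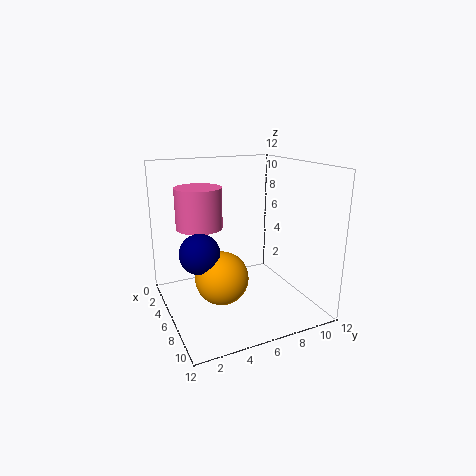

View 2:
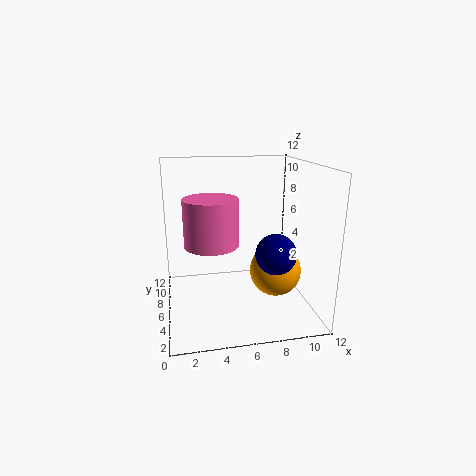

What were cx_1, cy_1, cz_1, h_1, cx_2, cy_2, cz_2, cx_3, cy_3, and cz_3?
cx_1 = 3.5, cy_1 = 3.5, cz_1 = 6.5, h_1 = 3.5, cx_2 = 8.5, cy_2 = 3.5, cz_2 = 4, cx_3 = 8, cy_3 = 2, cz_3 = 6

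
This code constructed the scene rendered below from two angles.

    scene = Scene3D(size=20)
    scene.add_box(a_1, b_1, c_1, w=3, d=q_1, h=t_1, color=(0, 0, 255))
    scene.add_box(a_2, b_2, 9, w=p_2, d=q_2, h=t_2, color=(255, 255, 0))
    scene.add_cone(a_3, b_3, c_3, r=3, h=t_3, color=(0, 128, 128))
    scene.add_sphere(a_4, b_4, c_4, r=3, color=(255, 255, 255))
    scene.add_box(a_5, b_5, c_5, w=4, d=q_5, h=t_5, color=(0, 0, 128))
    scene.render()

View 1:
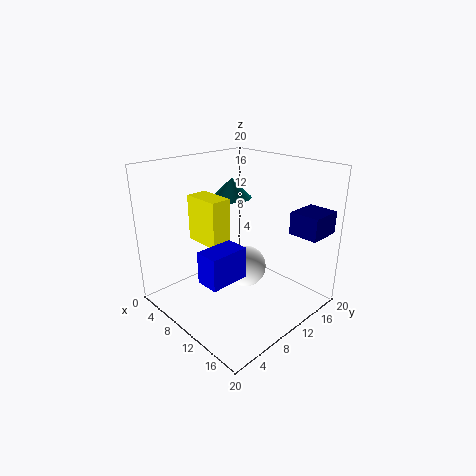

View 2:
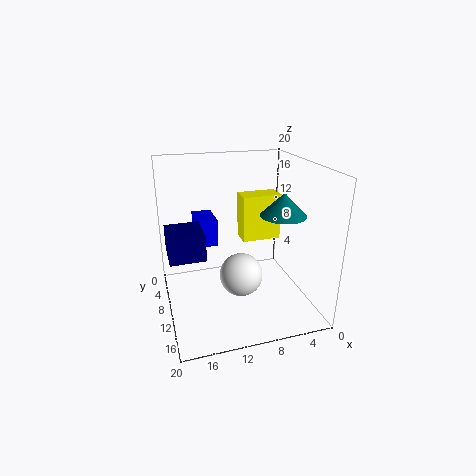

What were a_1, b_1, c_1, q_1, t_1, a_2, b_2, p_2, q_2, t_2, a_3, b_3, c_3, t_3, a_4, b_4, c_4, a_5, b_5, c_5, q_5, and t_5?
a_1 = 12, b_1 = 1.5, c_1 = 7.5, q_1 = 5, t_1 = 4, a_2 = 3.5, b_2 = 6.5, p_2 = 5.5, q_2 = 3, t_2 = 6.5, a_3 = 5, b_3 = 13.5, c_3 = 14, t_3 = 3, a_4 = 10, b_4 = 11.5, c_4 = 5, a_5 = 16, b_5 = 13.5, c_5 = 11.5, q_5 = 4.5, t_5 = 3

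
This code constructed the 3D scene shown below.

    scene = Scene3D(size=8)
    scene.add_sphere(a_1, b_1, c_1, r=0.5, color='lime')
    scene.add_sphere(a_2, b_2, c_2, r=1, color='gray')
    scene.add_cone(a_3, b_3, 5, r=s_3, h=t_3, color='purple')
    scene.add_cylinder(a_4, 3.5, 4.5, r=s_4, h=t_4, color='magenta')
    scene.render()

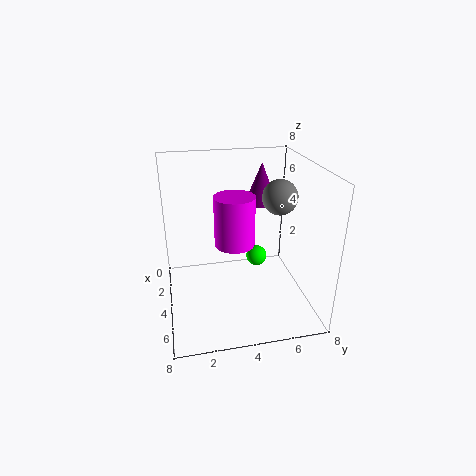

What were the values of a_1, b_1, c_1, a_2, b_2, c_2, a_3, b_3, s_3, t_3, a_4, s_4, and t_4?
a_1 = 6
b_1 = 4.5
c_1 = 4
a_2 = 3.5
b_2 = 6.5
c_2 = 6
a_3 = 1.5
b_3 = 6
s_3 = 1
t_3 = 2.5
a_4 = 5.5
s_4 = 1
t_4 = 2.5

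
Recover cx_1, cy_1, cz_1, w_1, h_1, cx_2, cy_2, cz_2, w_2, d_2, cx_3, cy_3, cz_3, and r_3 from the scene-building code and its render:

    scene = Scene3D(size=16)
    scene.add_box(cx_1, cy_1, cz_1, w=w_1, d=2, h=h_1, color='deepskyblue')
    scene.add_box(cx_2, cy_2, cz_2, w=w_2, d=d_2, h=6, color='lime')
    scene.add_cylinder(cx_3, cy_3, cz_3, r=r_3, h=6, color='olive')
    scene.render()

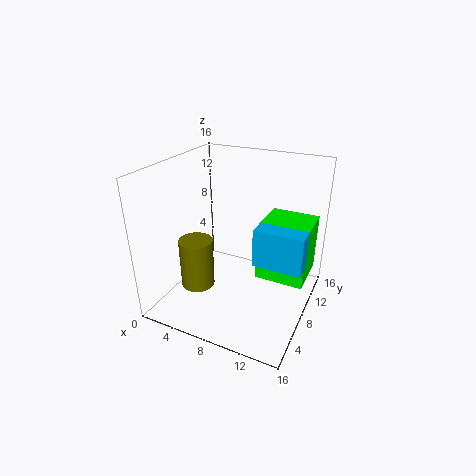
cx_1 = 11, cy_1 = 5, cz_1 = 7, w_1 = 5, h_1 = 4, cx_2 = 11, cy_2 = 6, cz_2 = 5, w_2 = 5, d_2 = 5, cx_3 = 3, cy_3 = 7, cz_3 = 1, r_3 = 2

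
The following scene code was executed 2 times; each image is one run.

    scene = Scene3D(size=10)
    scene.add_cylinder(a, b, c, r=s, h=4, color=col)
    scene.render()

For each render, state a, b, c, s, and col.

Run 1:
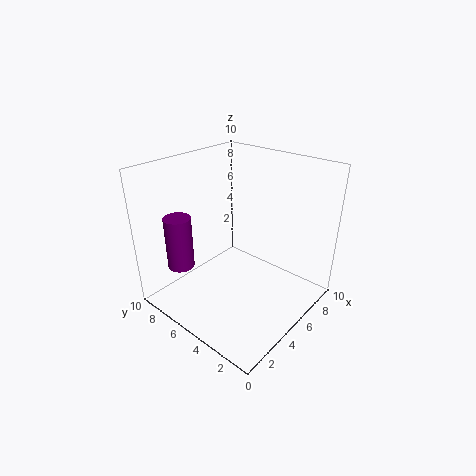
a = 3; b = 9; c = 2; s = 1; col = 'purple'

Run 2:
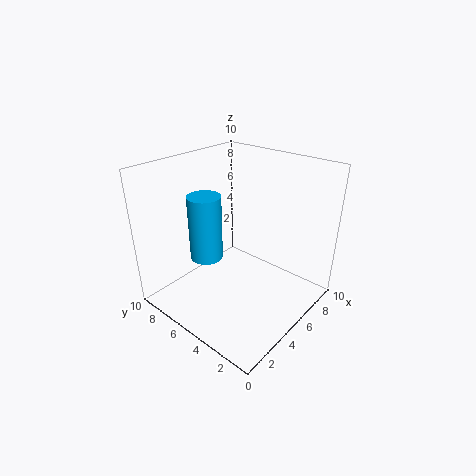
a = 2; b = 5; c = 5; s = 1; col = 'deepskyblue'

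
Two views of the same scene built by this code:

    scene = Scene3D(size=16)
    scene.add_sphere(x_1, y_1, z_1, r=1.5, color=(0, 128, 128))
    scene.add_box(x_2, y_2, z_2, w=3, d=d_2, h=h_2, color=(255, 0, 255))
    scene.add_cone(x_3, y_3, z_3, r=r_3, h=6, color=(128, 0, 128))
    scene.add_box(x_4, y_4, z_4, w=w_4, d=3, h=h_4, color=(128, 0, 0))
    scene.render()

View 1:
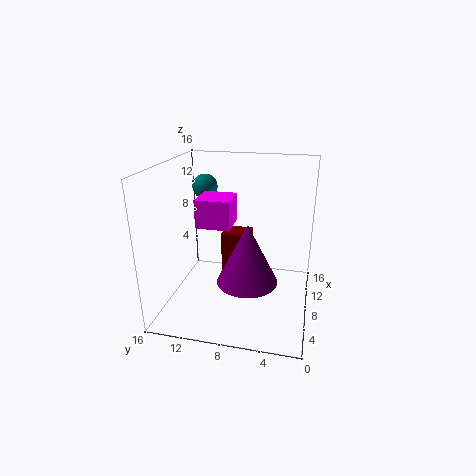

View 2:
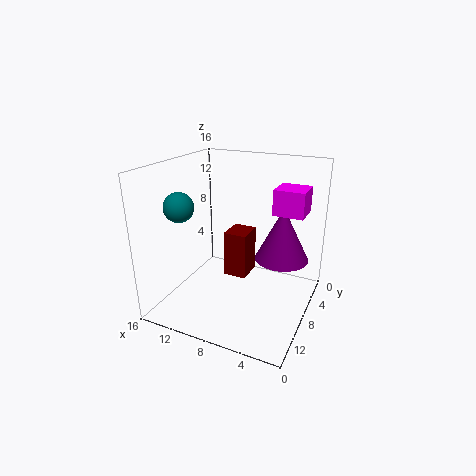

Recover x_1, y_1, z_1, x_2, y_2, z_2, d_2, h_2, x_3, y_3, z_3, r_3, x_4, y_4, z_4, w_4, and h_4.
x_1 = 12; y_1 = 13; z_1 = 12.5; x_2 = 0.5; y_2 = 7; z_2 = 12; d_2 = 3; h_2 = 2.5; x_3 = 3.5; y_3 = 6; z_3 = 5.5; r_3 = 3; x_4 = 6.5; y_4 = 6.5; z_4 = 4; w_4 = 2.5; h_4 = 5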